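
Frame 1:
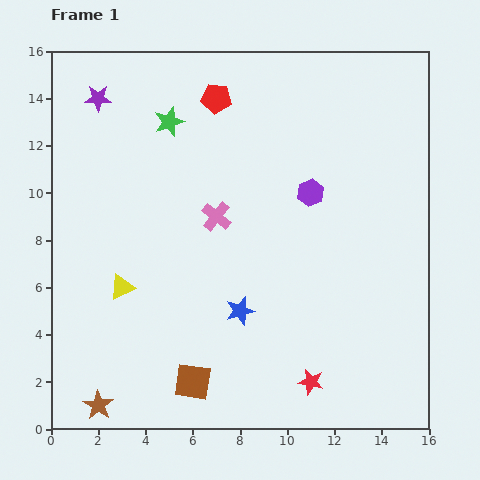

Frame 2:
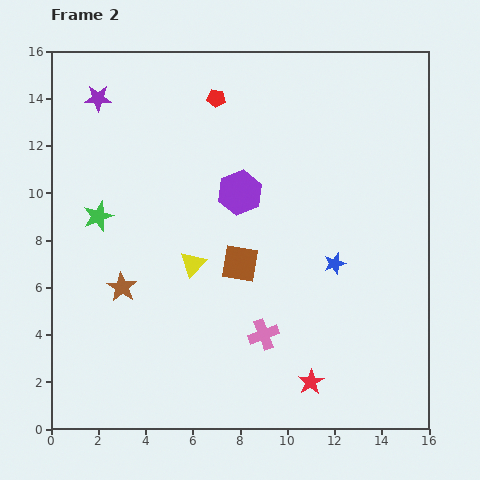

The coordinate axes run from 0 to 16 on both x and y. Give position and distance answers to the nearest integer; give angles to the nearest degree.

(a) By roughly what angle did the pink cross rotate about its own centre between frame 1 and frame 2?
30° clockwise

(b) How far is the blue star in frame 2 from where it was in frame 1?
4

The blue star moved from (8, 5) to (12, 7), a distance of √(4² + 2²) ≈ 4.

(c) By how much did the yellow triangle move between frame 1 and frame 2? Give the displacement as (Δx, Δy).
(3, 1)

The yellow triangle was at (3, 6) in frame 1 and (6, 7) in frame 2.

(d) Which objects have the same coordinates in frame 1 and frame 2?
the purple star, the red pentagon, the red star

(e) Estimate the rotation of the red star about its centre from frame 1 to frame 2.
29° clockwise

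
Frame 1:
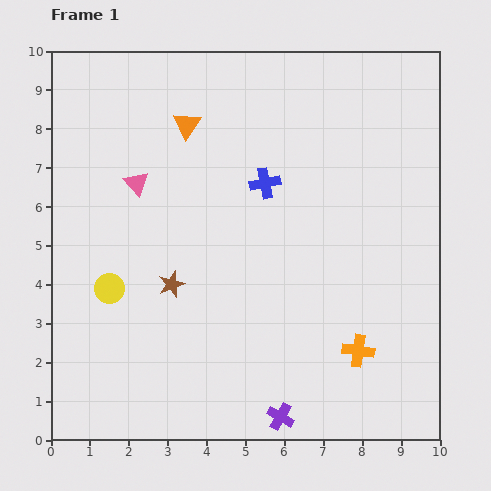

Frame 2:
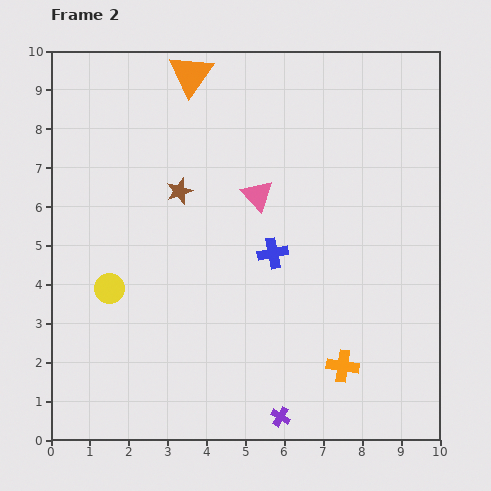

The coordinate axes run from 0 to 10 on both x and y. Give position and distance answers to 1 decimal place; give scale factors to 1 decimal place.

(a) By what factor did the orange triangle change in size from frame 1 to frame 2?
1.6×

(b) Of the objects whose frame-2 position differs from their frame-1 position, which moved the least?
the orange cross

(moved 0.6)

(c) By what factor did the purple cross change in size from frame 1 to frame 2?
0.7×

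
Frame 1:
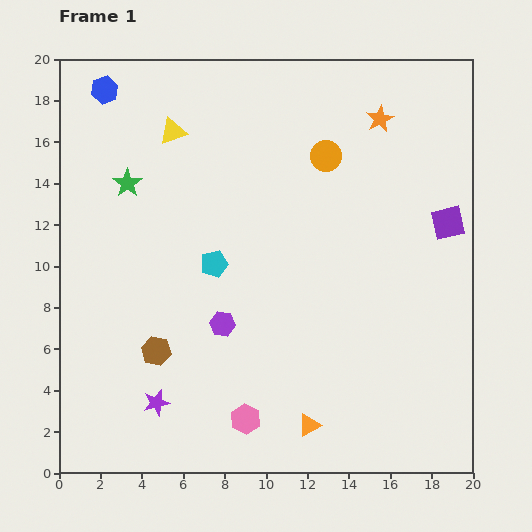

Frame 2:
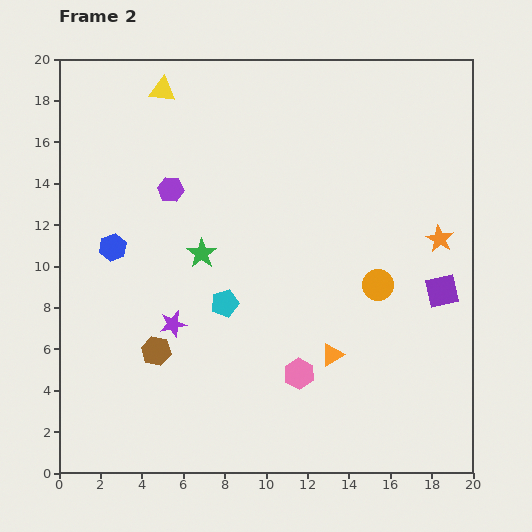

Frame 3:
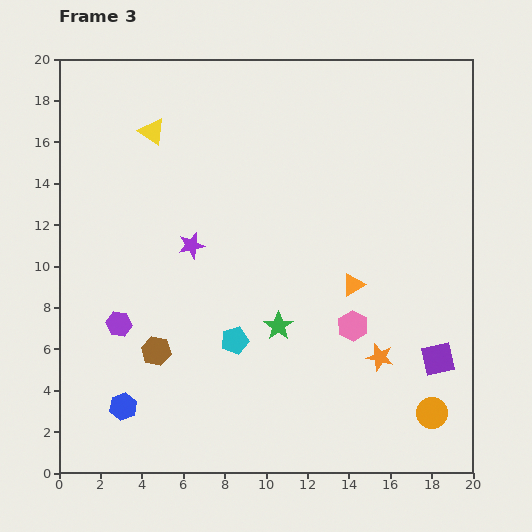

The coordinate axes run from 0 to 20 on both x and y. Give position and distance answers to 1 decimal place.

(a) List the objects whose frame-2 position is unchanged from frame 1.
the brown hexagon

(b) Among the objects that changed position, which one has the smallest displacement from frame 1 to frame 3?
the yellow triangle

(moved 1.0)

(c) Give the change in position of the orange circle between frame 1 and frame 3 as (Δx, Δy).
(5.1, -12.4)

The orange circle was at (12.9, 15.3) in frame 1 and (18.0, 2.9) in frame 3.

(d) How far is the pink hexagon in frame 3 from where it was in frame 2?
3.5

The pink hexagon moved from (11.6, 4.8) to (14.2, 7.1), a distance of √(2.6² + 2.3²) ≈ 3.5.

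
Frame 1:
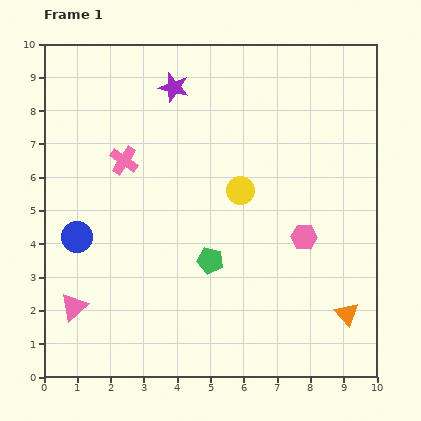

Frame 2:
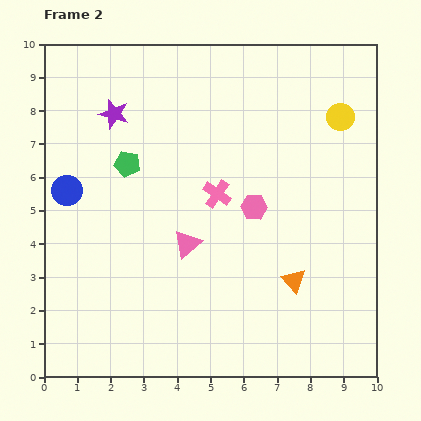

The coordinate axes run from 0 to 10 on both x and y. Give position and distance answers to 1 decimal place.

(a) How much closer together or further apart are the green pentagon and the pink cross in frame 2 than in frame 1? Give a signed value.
-1.2

Distance in frame 1: 4.0. Distance in frame 2: 2.8.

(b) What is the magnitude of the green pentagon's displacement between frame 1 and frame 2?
3.8

The green pentagon moved from (5.0, 3.5) to (2.5, 6.4), a distance of √(2.5² + 2.9²) ≈ 3.8.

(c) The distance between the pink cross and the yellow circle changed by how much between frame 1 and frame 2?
+0.8

Distance in frame 1: 3.6. Distance in frame 2: 4.4.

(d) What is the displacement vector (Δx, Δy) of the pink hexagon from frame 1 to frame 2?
(-1.5, 0.9)

The pink hexagon was at (7.8, 4.2) in frame 1 and (6.3, 5.1) in frame 2.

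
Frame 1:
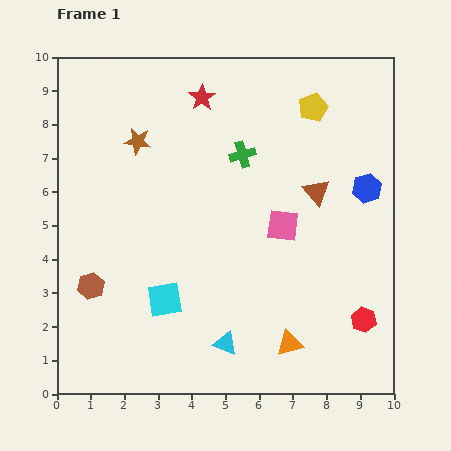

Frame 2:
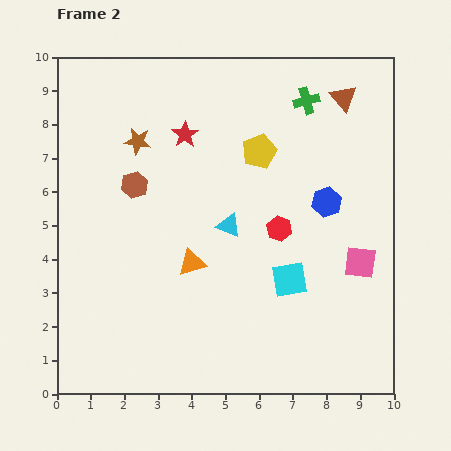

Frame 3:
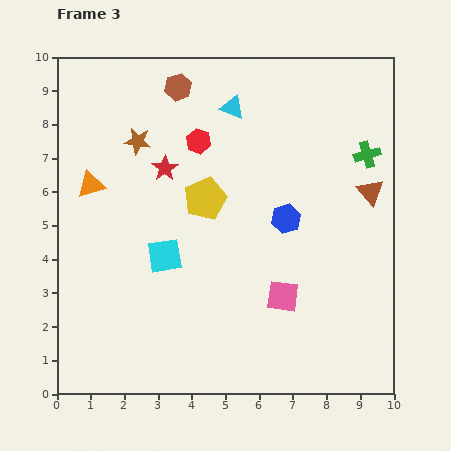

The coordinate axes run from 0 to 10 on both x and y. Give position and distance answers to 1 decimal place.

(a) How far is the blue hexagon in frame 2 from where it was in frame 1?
1.3

The blue hexagon moved from (9.2, 6.1) to (8.0, 5.7), a distance of √(1.2² + 0.4²) ≈ 1.3.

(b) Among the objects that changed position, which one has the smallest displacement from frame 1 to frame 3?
the cyan square

(moved 1.3)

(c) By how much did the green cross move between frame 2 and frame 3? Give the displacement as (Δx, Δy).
(1.8, -1.6)

The green cross was at (7.4, 8.7) in frame 2 and (9.2, 7.1) in frame 3.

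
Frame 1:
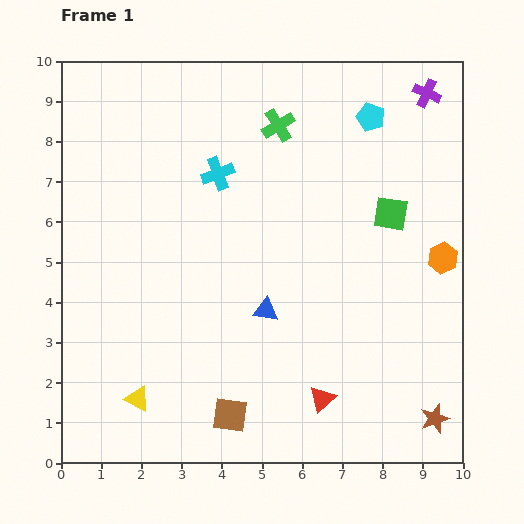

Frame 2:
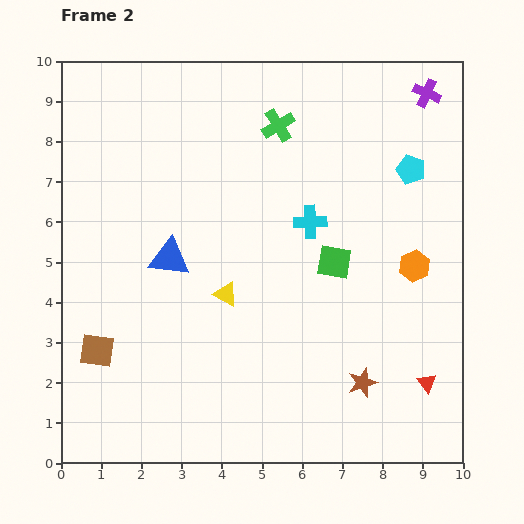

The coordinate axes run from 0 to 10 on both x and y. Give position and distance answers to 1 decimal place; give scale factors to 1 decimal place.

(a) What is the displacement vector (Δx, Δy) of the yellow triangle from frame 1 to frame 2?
(2.2, 2.6)

The yellow triangle was at (1.9, 1.6) in frame 1 and (4.1, 4.2) in frame 2.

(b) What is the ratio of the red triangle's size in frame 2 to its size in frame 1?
0.7×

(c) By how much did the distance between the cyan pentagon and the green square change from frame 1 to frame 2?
+0.5

Distance in frame 1: 2.5. Distance in frame 2: 3.0.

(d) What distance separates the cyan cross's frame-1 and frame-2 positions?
2.6

The cyan cross moved from (3.9, 7.2) to (6.2, 6.0), a distance of √(2.3² + 1.2²) ≈ 2.6.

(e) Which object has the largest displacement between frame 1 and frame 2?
the brown square

(moved 3.7; next 3.4)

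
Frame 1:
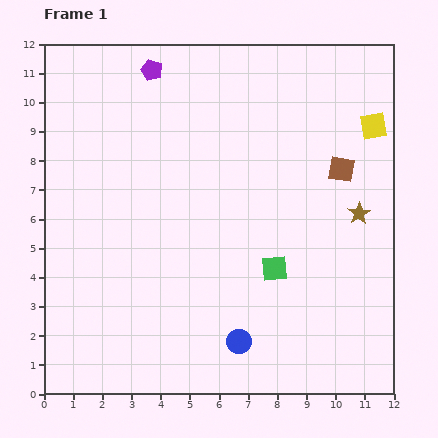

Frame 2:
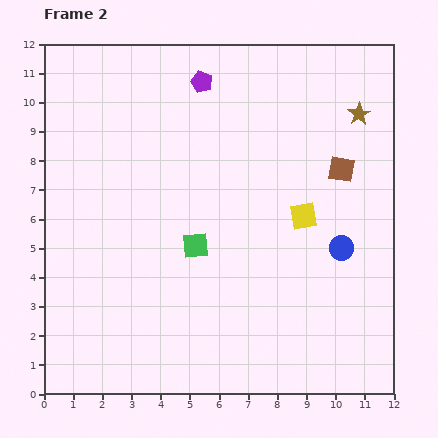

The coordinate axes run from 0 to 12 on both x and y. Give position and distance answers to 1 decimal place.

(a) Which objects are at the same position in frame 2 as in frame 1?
the brown square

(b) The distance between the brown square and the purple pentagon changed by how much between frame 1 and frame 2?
-1.6

Distance in frame 1: 7.3. Distance in frame 2: 5.7.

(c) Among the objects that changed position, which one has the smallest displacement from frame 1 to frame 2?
the purple pentagon

(moved 1.7)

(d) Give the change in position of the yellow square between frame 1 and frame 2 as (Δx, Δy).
(-2.4, -3.1)

The yellow square was at (11.3, 9.2) in frame 1 and (8.9, 6.1) in frame 2.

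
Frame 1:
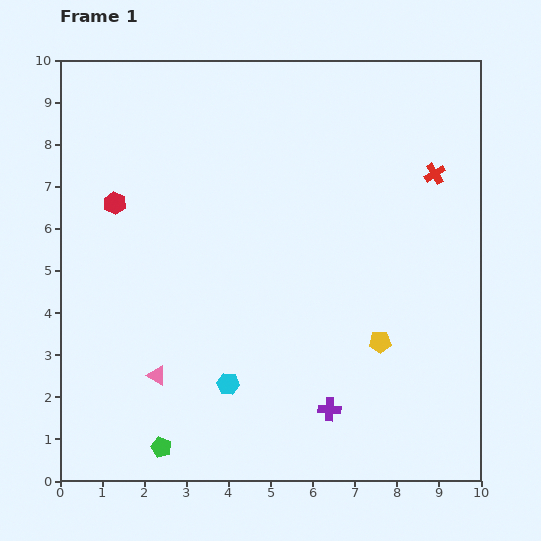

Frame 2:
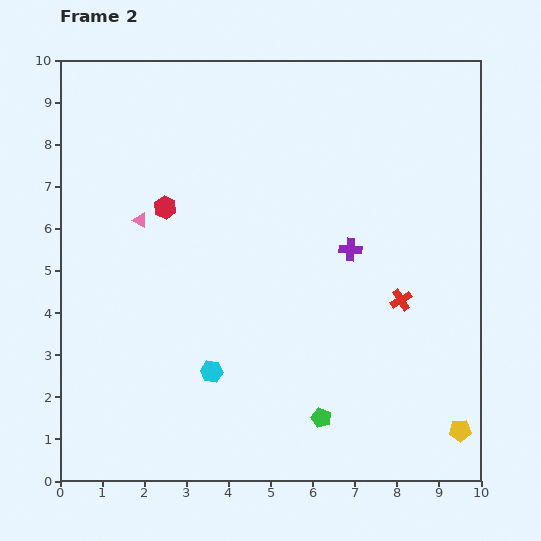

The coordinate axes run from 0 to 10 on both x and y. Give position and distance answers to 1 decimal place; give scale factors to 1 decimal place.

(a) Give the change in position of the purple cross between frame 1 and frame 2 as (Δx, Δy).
(0.5, 3.8)

The purple cross was at (6.4, 1.7) in frame 1 and (6.9, 5.5) in frame 2.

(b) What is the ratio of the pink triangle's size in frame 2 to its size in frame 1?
0.7×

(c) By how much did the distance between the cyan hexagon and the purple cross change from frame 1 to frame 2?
+1.9

Distance in frame 1: 2.5. Distance in frame 2: 4.4.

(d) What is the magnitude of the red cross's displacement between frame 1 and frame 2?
3.1

The red cross moved from (8.9, 7.3) to (8.1, 4.3), a distance of √(0.8² + 3.0²) ≈ 3.1.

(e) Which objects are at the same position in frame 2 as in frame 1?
none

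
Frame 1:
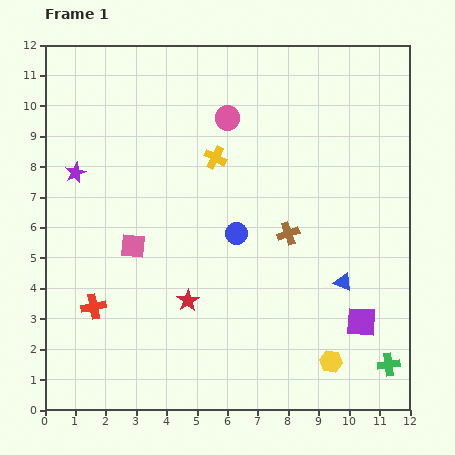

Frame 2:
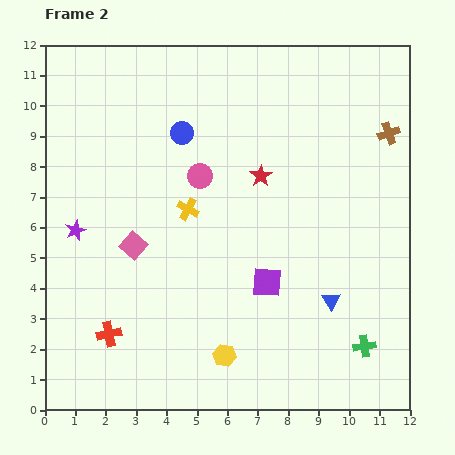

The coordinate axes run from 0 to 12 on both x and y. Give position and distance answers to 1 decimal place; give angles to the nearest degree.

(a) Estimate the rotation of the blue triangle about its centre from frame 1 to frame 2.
35° clockwise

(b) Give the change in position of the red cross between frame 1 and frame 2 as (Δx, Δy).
(0.5, -0.9)

The red cross was at (1.6, 3.4) in frame 1 and (2.1, 2.5) in frame 2.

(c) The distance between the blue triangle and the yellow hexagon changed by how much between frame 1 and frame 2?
+1.3

Distance in frame 1: 2.6. Distance in frame 2: 3.9.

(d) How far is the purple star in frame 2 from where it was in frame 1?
1.9

The purple star moved from (1.0, 7.8) to (1.0, 5.9), a distance of √(0.0² + 1.9²) ≈ 1.9.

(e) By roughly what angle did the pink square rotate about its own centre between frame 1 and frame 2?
35° clockwise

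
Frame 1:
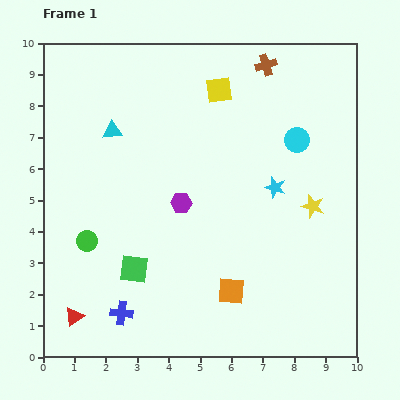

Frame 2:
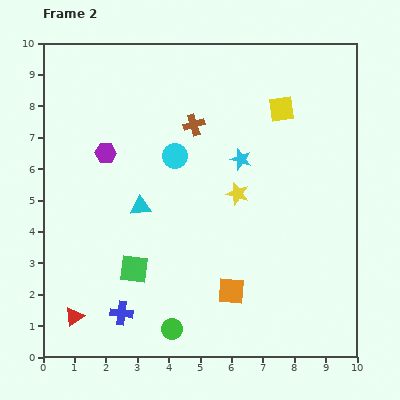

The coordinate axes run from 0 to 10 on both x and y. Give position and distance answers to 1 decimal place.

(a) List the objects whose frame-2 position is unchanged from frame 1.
the blue cross, the orange square, the green square, the red triangle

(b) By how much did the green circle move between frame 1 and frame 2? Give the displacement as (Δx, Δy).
(2.7, -2.8)

The green circle was at (1.4, 3.7) in frame 1 and (4.1, 0.9) in frame 2.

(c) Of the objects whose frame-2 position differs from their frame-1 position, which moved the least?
the cyan star

(moved 1.4)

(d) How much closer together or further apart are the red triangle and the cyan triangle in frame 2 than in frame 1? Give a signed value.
-1.9

Distance in frame 1: 6.0. Distance in frame 2: 4.1.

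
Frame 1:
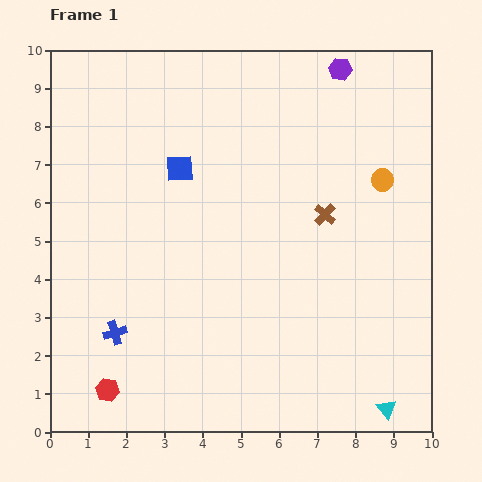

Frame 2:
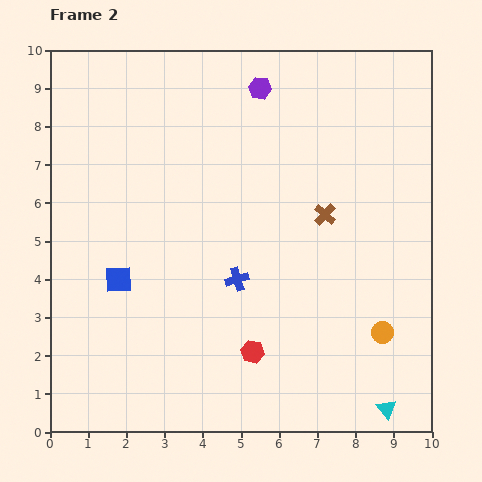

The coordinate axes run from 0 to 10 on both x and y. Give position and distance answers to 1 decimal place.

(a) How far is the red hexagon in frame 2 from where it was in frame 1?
3.9

The red hexagon moved from (1.5, 1.1) to (5.3, 2.1), a distance of √(3.8² + 1.0²) ≈ 3.9.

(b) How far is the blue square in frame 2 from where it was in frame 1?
3.3

The blue square moved from (3.4, 6.9) to (1.8, 4.0), a distance of √(1.6² + 2.9²) ≈ 3.3.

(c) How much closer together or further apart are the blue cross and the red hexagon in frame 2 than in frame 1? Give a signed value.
+0.4

Distance in frame 1: 1.5. Distance in frame 2: 1.9.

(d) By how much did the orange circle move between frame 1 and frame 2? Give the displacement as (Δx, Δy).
(0.0, -4.0)

The orange circle was at (8.7, 6.6) in frame 1 and (8.7, 2.6) in frame 2.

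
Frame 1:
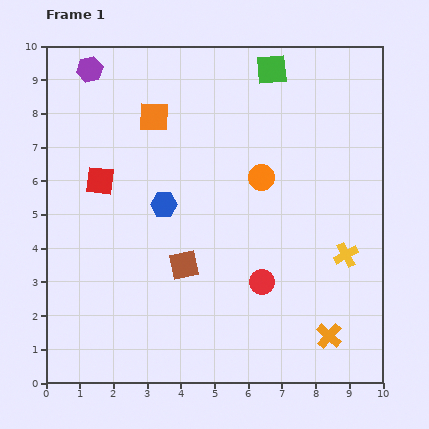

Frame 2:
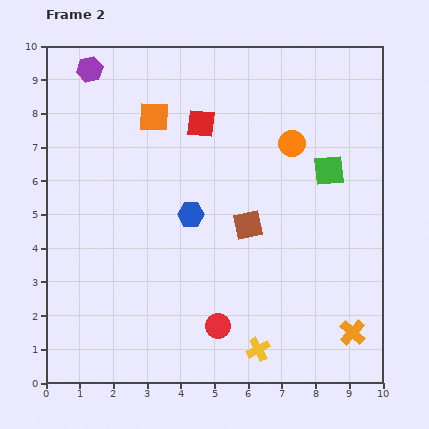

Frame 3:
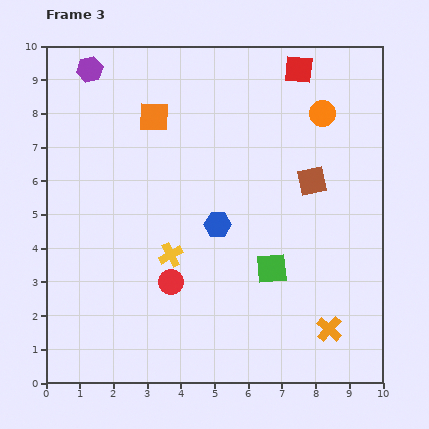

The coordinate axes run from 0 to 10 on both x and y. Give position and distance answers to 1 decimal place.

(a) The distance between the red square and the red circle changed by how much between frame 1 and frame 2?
+0.3

Distance in frame 1: 5.7. Distance in frame 2: 6.0.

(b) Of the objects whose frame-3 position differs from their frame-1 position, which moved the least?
the orange cross

(moved 0.2)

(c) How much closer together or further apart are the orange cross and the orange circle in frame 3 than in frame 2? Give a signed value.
+0.5

Distance in frame 2: 5.9. Distance in frame 3: 6.4.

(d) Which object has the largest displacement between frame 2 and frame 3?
the yellow cross

(moved 3.8; next 3.4)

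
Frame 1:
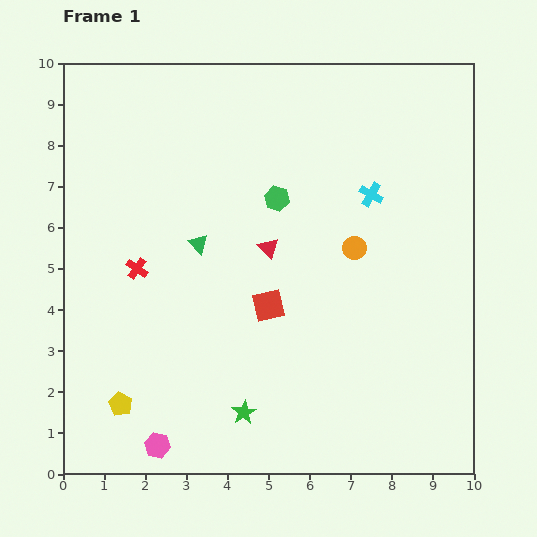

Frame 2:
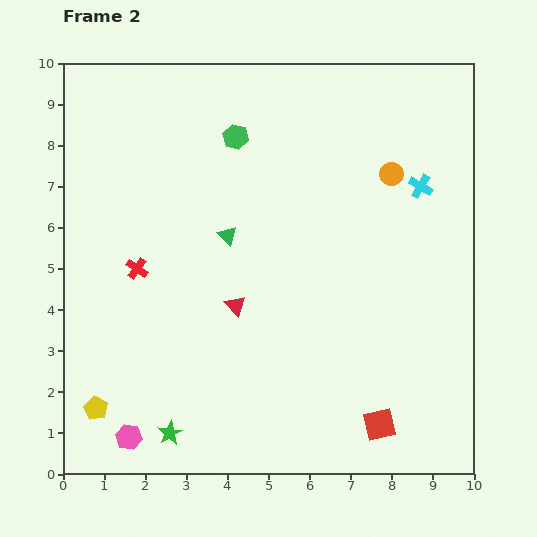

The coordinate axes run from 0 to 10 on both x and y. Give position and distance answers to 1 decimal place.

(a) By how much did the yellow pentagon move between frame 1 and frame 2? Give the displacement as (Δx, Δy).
(-0.6, -0.1)

The yellow pentagon was at (1.4, 1.7) in frame 1 and (0.8, 1.6) in frame 2.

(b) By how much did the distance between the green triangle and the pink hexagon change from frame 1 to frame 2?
+0.5

Distance in frame 1: 5.0. Distance in frame 2: 5.5.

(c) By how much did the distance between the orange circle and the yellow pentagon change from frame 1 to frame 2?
+2.3

Distance in frame 1: 6.9. Distance in frame 2: 9.2.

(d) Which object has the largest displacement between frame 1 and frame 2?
the red square

(moved 4.0; next 2.0)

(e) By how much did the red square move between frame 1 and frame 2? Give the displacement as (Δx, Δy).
(2.7, -2.9)

The red square was at (5.0, 4.1) in frame 1 and (7.7, 1.2) in frame 2.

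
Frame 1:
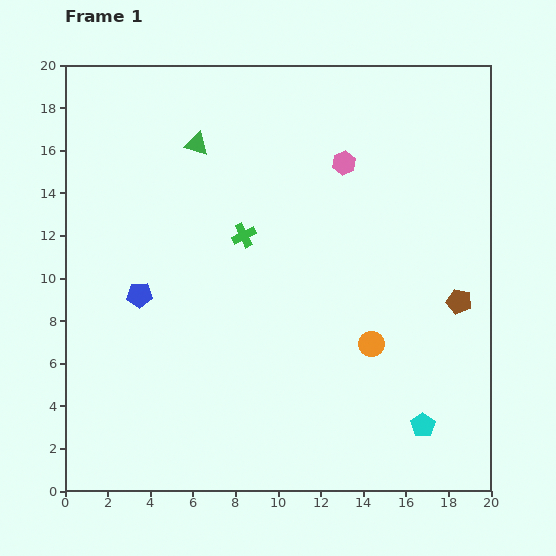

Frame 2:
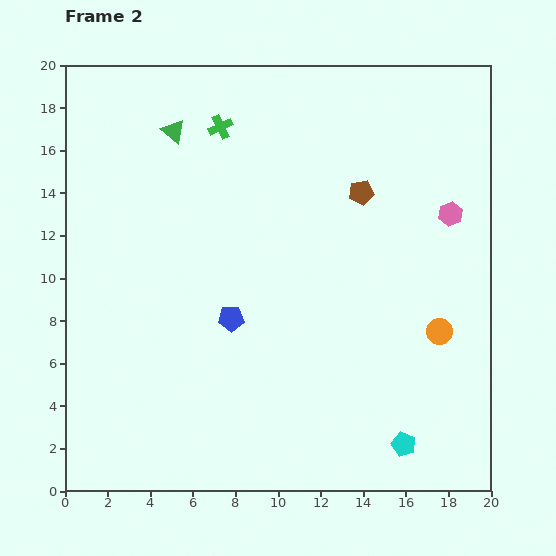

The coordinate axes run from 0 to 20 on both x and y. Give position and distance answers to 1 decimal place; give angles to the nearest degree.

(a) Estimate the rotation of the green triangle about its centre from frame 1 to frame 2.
24° clockwise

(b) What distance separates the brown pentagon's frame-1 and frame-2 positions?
6.9

The brown pentagon moved from (18.5, 8.9) to (13.9, 14.0), a distance of √(4.6² + 5.1²) ≈ 6.9.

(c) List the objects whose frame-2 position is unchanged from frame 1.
none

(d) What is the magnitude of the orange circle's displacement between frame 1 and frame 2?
3.3

The orange circle moved from (14.4, 6.9) to (17.6, 7.5), a distance of √(3.2² + 0.6²) ≈ 3.3.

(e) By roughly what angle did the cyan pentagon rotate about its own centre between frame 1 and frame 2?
16° counter-clockwise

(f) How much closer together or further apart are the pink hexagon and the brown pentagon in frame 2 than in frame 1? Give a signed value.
-4.2

Distance in frame 1: 8.5. Distance in frame 2: 4.3.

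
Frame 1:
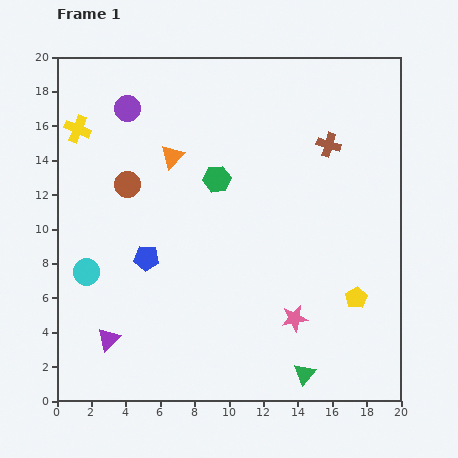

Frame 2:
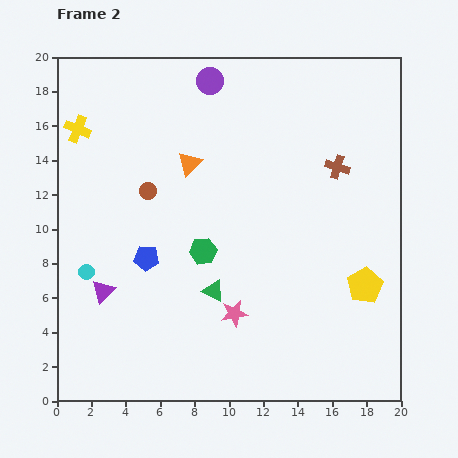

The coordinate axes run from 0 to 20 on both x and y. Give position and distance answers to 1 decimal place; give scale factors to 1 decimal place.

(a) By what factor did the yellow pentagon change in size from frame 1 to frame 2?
1.6×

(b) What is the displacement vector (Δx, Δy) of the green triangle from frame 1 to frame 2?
(-5.3, 4.8)

The green triangle was at (14.4, 1.6) in frame 1 and (9.1, 6.4) in frame 2.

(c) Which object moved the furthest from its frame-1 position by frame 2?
the green triangle

(moved 7.2; next 5.1)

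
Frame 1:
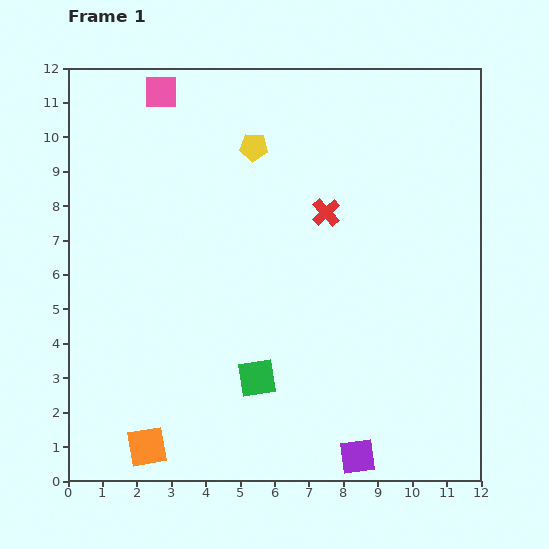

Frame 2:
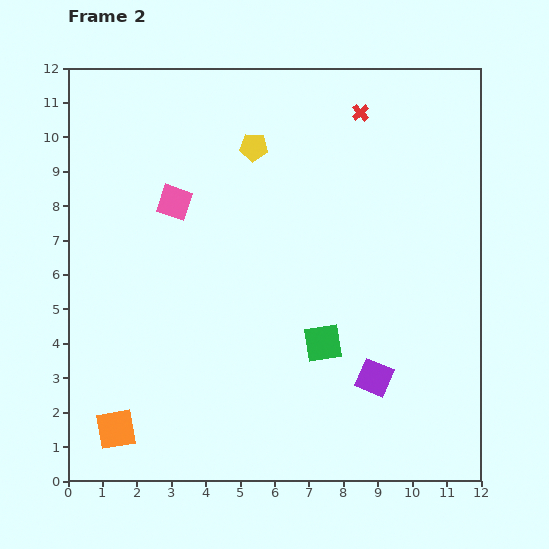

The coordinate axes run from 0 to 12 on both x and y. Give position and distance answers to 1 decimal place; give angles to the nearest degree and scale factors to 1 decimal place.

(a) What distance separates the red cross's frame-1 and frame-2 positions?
3.1

The red cross moved from (7.5, 7.8) to (8.5, 10.7), a distance of √(1.0² + 2.9²) ≈ 3.1.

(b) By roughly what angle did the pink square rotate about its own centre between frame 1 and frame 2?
17° clockwise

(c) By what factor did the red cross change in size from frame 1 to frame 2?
0.6×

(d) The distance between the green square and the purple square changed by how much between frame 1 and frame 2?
-1.9

Distance in frame 1: 3.7. Distance in frame 2: 1.8.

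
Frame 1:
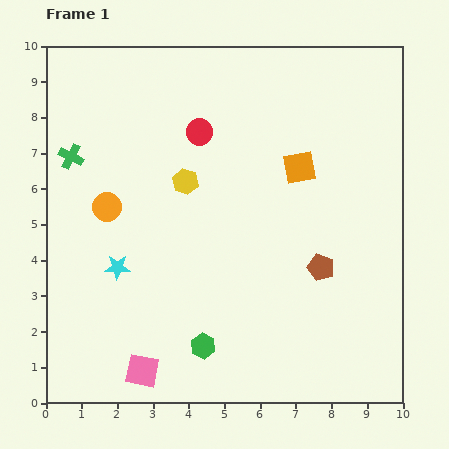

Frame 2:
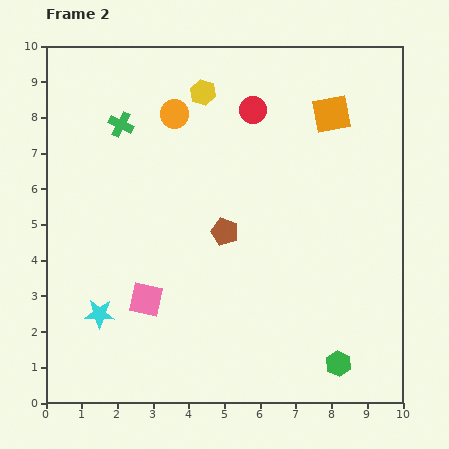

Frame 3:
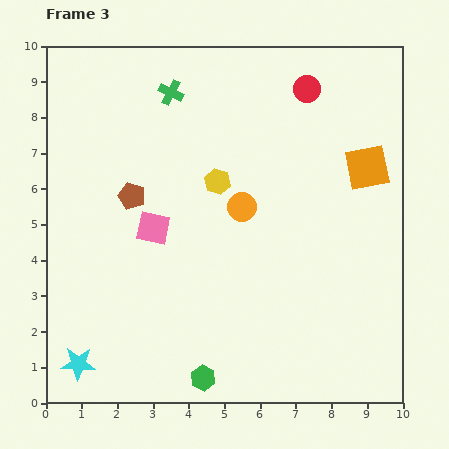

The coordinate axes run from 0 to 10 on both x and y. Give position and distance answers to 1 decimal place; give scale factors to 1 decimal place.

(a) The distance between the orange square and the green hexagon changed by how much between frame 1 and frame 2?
+1.3

Distance in frame 1: 5.7. Distance in frame 2: 7.0.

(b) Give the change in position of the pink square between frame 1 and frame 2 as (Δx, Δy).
(0.1, 2.0)

The pink square was at (2.7, 0.9) in frame 1 and (2.8, 2.9) in frame 2.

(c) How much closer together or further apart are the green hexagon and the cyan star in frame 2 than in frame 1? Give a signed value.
+3.5

Distance in frame 1: 3.3. Distance in frame 2: 6.8.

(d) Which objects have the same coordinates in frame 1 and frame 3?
none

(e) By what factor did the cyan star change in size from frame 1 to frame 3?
1.3×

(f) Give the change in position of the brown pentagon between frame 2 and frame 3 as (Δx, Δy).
(-2.6, 1.0)

The brown pentagon was at (5.0, 4.8) in frame 2 and (2.4, 5.8) in frame 3.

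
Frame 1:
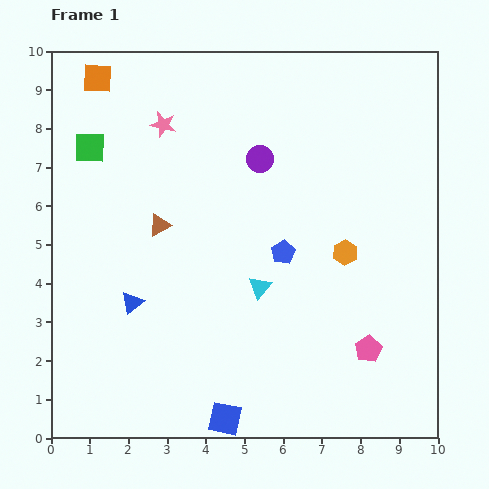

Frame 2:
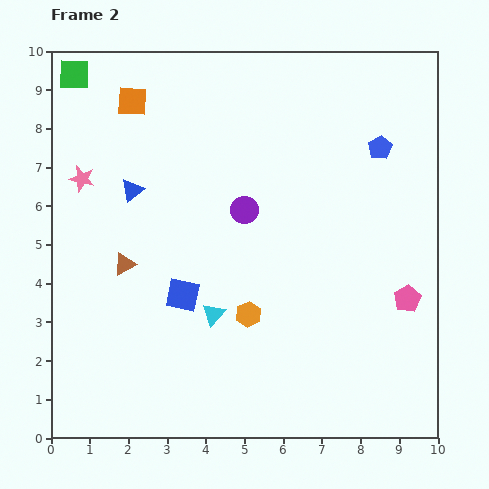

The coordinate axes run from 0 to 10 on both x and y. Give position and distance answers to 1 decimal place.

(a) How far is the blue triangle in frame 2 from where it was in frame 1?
2.9

The blue triangle moved from (2.1, 3.5) to (2.1, 6.4), a distance of √(0.0² + 2.9²) ≈ 2.9.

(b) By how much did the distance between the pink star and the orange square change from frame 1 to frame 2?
+0.3

Distance in frame 1: 2.1. Distance in frame 2: 2.4.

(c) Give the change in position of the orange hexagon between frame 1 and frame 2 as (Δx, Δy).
(-2.5, -1.6)

The orange hexagon was at (7.6, 4.8) in frame 1 and (5.1, 3.2) in frame 2.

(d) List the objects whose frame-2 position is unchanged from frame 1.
none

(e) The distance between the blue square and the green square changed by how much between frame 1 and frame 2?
-1.4

Distance in frame 1: 7.8. Distance in frame 2: 6.4.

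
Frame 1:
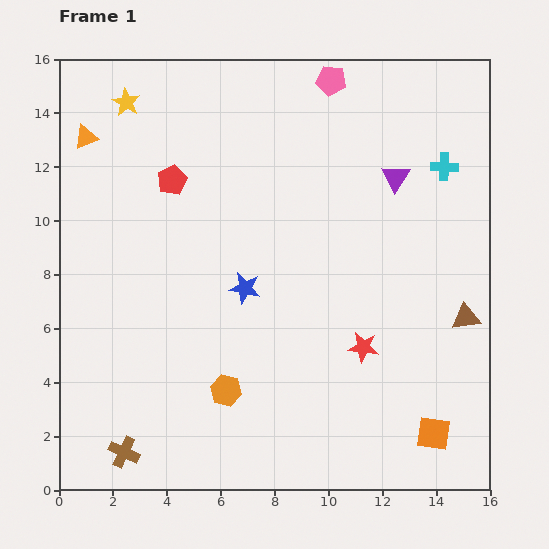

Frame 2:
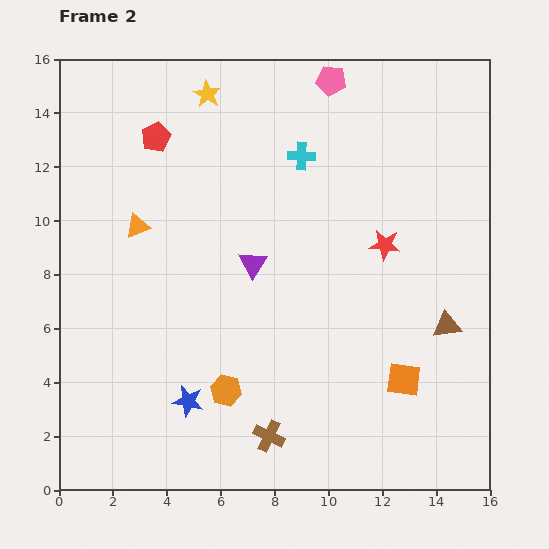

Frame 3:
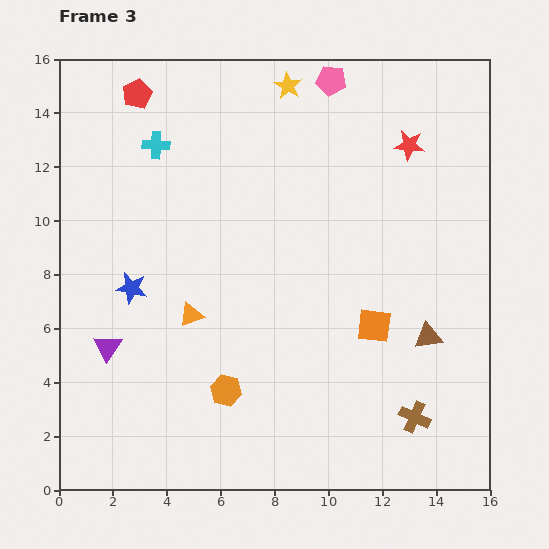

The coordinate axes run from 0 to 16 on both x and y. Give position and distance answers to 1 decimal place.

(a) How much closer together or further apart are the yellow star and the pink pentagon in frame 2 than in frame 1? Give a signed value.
-3.0

Distance in frame 1: 7.6. Distance in frame 2: 4.6.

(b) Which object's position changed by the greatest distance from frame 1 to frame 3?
the purple triangle

(moved 12.4; next 10.9)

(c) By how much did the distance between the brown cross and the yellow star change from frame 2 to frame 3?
+0.3

Distance in frame 2: 12.9. Distance in frame 3: 13.2.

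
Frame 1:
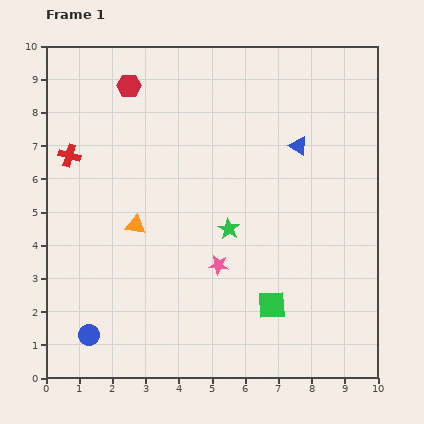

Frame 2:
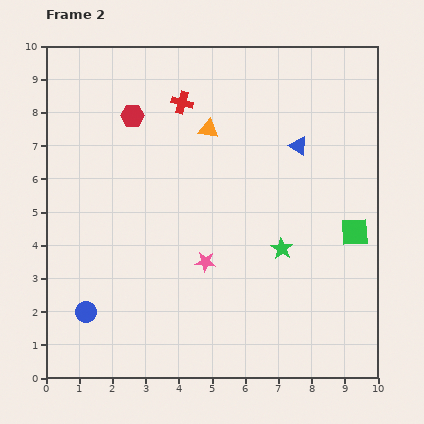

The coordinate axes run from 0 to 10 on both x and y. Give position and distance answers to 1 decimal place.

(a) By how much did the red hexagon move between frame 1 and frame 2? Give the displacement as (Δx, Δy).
(0.1, -0.9)

The red hexagon was at (2.5, 8.8) in frame 1 and (2.6, 7.9) in frame 2.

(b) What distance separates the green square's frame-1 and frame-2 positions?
3.3

The green square moved from (6.8, 2.2) to (9.3, 4.4), a distance of √(2.5² + 2.2²) ≈ 3.3.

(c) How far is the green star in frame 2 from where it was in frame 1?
1.7

The green star moved from (5.5, 4.5) to (7.1, 3.9), a distance of √(1.6² + 0.6²) ≈ 1.7.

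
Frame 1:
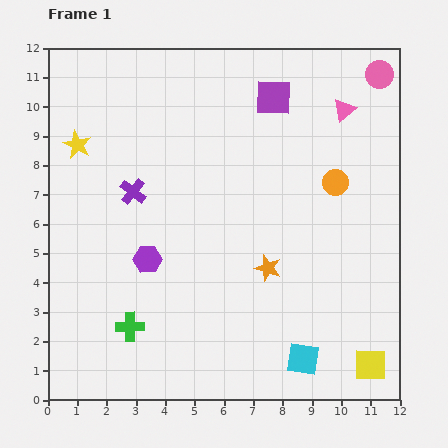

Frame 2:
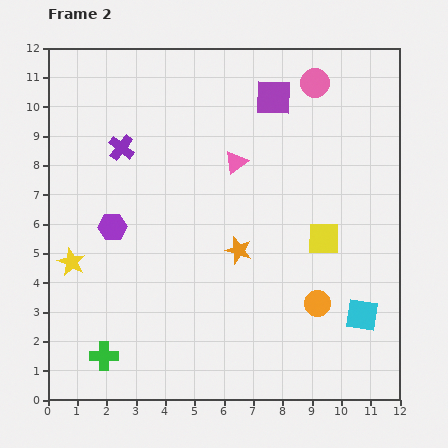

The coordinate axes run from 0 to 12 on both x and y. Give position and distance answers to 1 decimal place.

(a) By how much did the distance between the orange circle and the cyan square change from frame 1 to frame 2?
-4.5

Distance in frame 1: 6.1. Distance in frame 2: 1.6.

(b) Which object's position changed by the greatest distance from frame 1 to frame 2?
the yellow square

(moved 4.6; next 4.1)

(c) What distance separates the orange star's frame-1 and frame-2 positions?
1.2

The orange star moved from (7.5, 4.5) to (6.5, 5.1), a distance of √(1.0² + 0.6²) ≈ 1.2.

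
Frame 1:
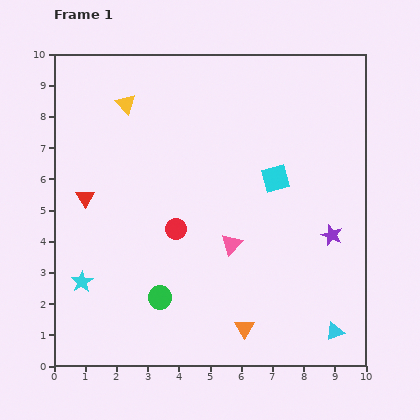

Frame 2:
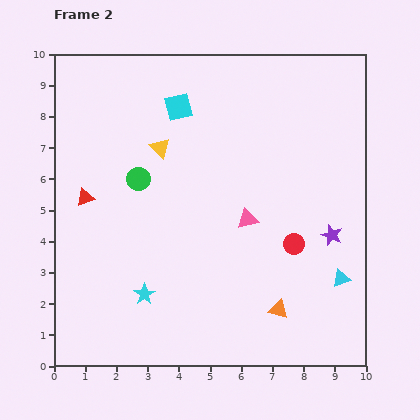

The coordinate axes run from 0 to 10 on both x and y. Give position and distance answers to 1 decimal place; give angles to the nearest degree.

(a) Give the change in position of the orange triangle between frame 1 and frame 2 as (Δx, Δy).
(1.1, 0.6)

The orange triangle was at (6.1, 1.2) in frame 1 and (7.2, 1.8) in frame 2.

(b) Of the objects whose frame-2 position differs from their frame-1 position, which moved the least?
the pink triangle

(moved 0.9)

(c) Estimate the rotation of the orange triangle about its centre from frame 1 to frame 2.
44° counter-clockwise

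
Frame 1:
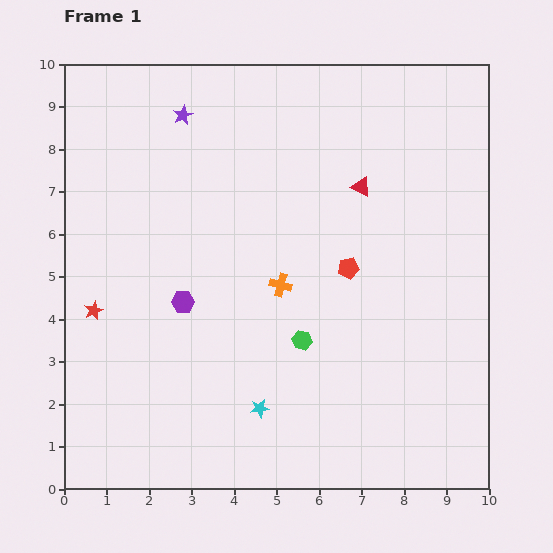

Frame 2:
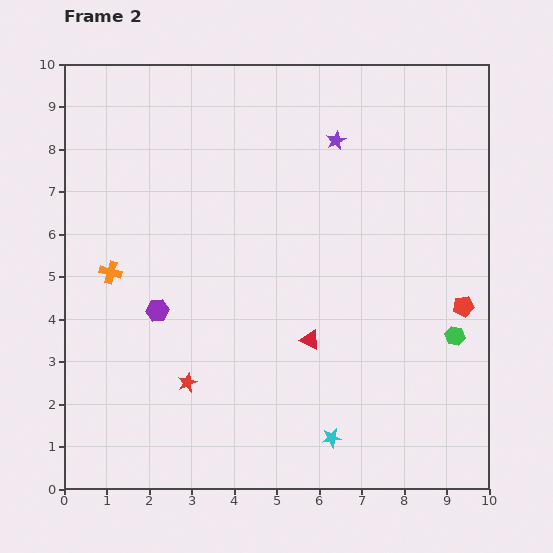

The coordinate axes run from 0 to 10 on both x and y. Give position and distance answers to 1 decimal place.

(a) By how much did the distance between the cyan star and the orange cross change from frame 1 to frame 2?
+3.6

Distance in frame 1: 2.9. Distance in frame 2: 6.5.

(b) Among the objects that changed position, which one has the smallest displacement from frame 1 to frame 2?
the purple hexagon

(moved 0.6)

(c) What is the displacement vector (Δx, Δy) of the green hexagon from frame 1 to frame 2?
(3.6, 0.1)

The green hexagon was at (5.6, 3.5) in frame 1 and (9.2, 3.6) in frame 2.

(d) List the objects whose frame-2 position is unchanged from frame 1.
none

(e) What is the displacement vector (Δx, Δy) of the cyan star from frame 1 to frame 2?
(1.7, -0.7)

The cyan star was at (4.6, 1.9) in frame 1 and (6.3, 1.2) in frame 2.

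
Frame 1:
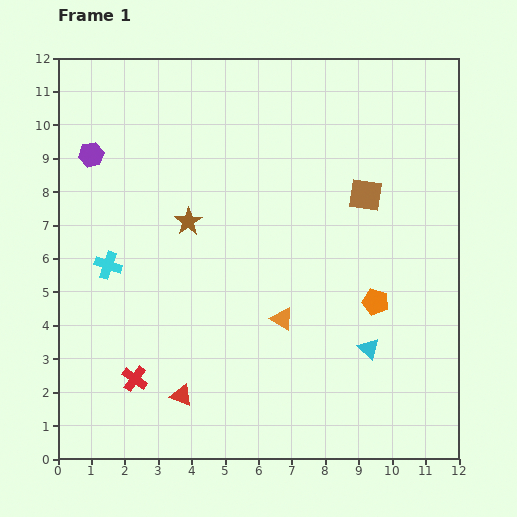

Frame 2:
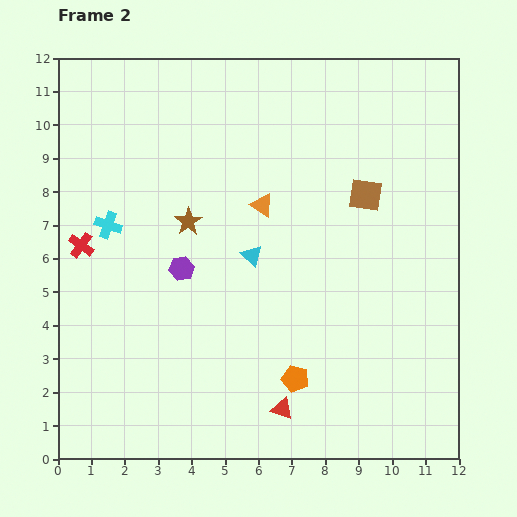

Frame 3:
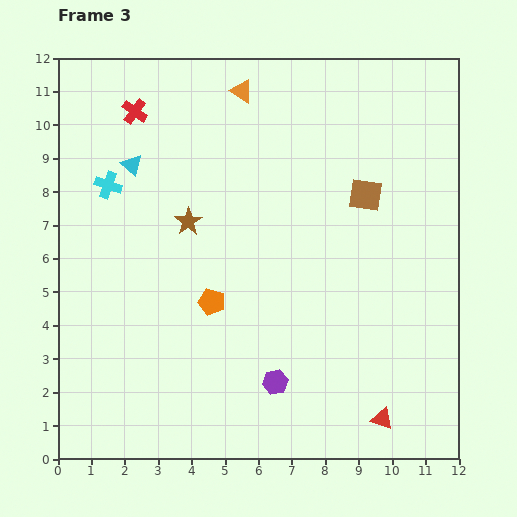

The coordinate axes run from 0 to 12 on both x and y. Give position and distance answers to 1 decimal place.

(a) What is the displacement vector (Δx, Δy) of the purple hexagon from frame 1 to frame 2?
(2.7, -3.4)

The purple hexagon was at (1.0, 9.1) in frame 1 and (3.7, 5.7) in frame 2.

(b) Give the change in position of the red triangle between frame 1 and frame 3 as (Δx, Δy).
(6.0, -0.7)

The red triangle was at (3.7, 1.9) in frame 1 and (9.7, 1.2) in frame 3.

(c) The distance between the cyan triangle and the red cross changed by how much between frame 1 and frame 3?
-5.5

Distance in frame 1: 7.1. Distance in frame 3: 1.6.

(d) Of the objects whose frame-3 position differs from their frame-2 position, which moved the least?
the cyan cross

(moved 1.2)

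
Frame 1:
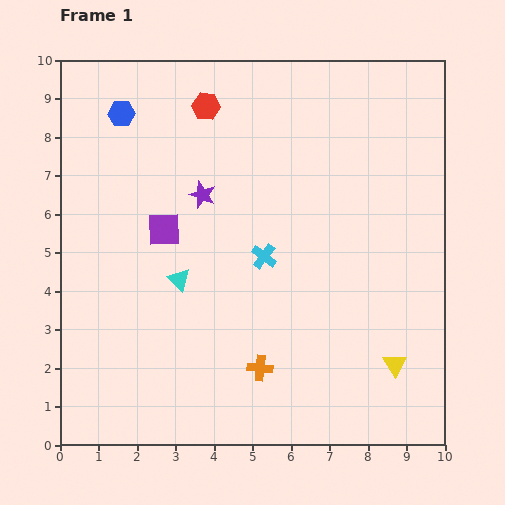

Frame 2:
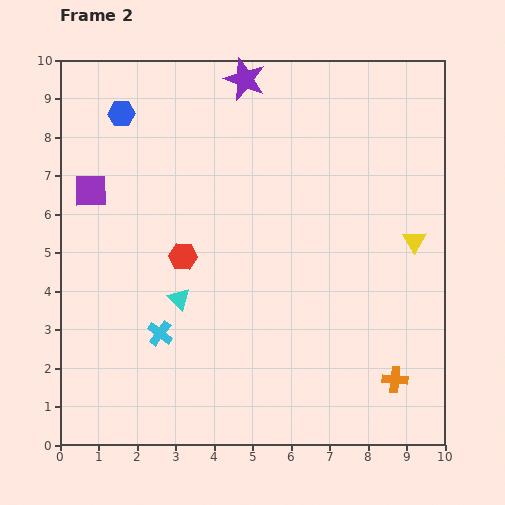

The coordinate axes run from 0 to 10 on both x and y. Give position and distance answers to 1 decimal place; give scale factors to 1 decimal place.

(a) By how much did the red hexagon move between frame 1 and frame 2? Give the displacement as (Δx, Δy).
(-0.6, -3.9)

The red hexagon was at (3.8, 8.8) in frame 1 and (3.2, 4.9) in frame 2.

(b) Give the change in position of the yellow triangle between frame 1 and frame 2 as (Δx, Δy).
(0.5, 3.2)

The yellow triangle was at (8.7, 2.1) in frame 1 and (9.2, 5.3) in frame 2.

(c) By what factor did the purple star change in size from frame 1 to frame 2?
1.6×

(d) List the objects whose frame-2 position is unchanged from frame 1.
the blue hexagon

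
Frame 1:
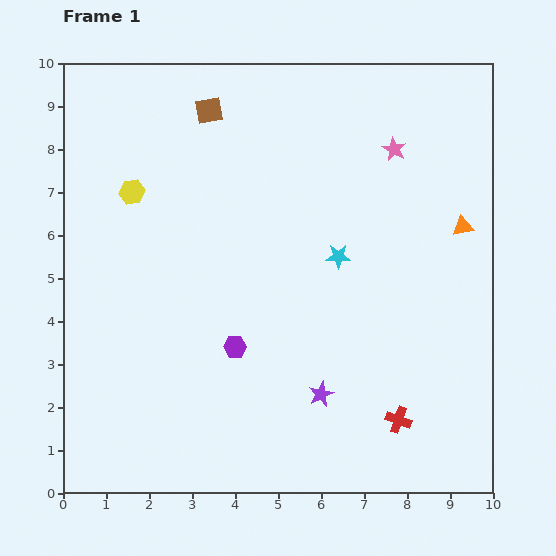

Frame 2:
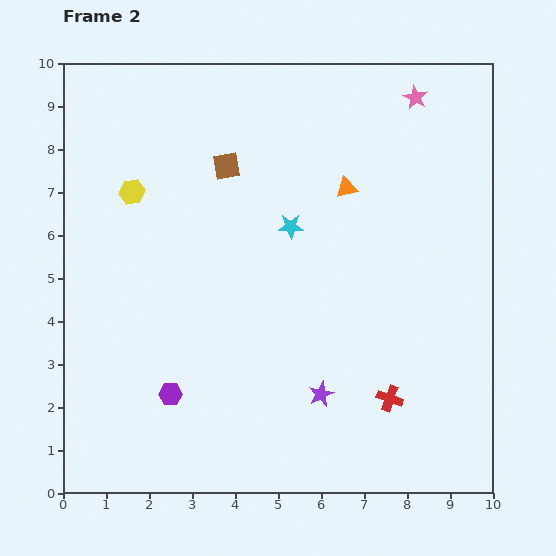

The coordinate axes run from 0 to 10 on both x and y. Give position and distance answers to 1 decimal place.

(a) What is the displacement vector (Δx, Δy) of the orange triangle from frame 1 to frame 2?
(-2.7, 0.9)

The orange triangle was at (9.3, 6.2) in frame 1 and (6.6, 7.1) in frame 2.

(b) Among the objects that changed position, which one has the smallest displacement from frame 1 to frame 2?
the red cross

(moved 0.5)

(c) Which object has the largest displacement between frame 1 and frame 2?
the orange triangle

(moved 2.8; next 1.9)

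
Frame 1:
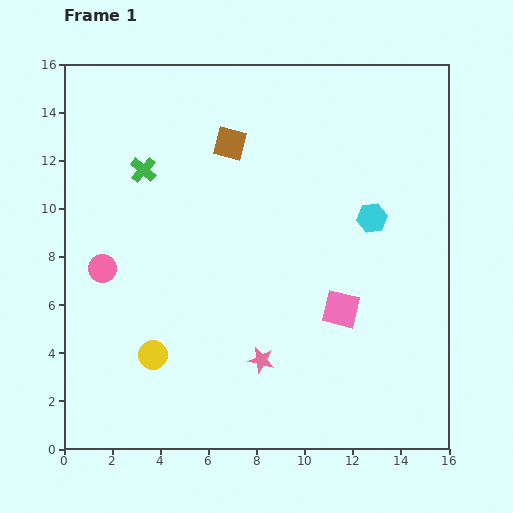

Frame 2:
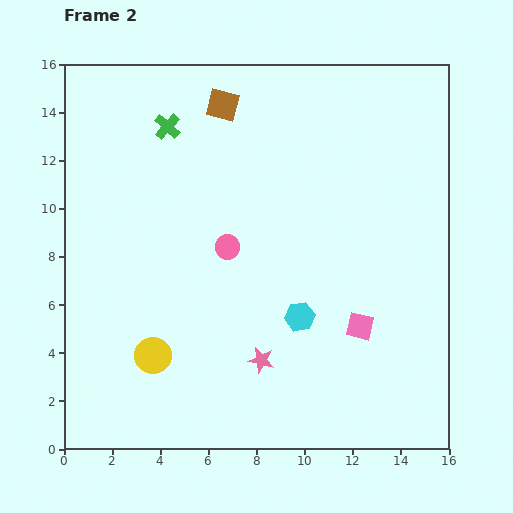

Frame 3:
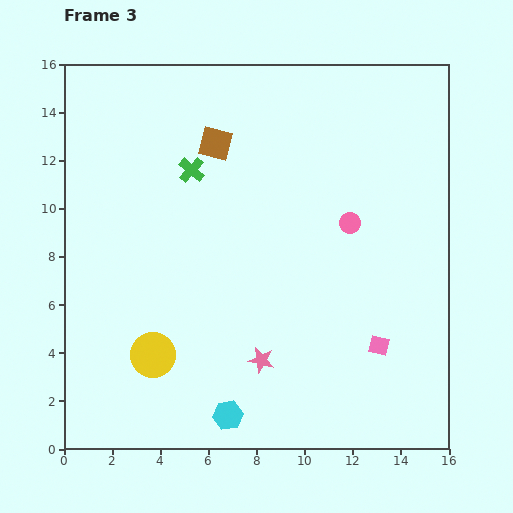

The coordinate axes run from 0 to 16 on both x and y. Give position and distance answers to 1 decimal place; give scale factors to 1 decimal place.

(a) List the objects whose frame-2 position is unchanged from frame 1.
the pink star, the yellow circle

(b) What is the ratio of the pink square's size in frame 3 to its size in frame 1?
0.6×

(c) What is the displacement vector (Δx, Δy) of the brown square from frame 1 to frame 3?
(-0.6, 0.0)

The brown square was at (6.9, 12.7) in frame 1 and (6.3, 12.7) in frame 3.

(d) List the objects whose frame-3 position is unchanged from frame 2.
the pink star, the yellow circle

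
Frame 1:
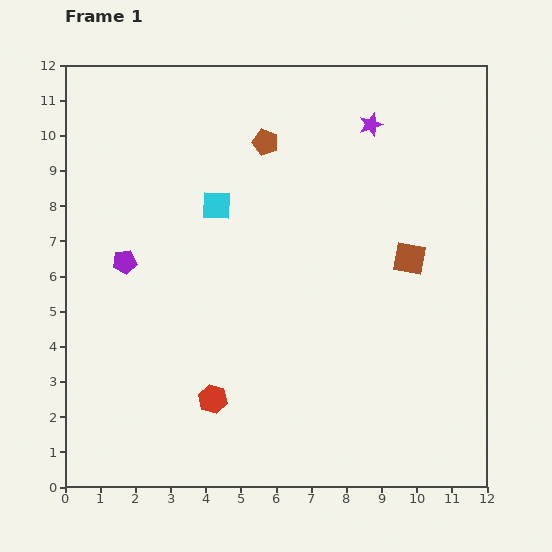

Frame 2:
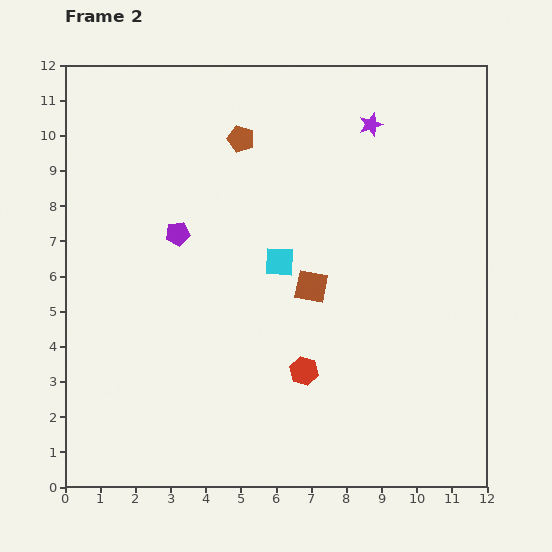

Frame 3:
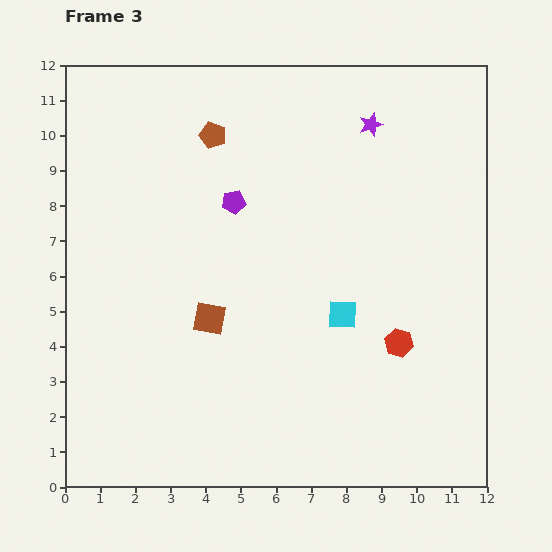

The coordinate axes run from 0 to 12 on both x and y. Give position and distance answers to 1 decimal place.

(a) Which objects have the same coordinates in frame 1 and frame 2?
the purple star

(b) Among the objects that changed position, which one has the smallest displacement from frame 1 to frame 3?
the brown pentagon

(moved 1.5)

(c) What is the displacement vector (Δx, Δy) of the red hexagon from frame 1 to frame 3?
(5.3, 1.6)

The red hexagon was at (4.2, 2.5) in frame 1 and (9.5, 4.1) in frame 3.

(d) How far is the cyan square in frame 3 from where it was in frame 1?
4.8

The cyan square moved from (4.3, 8.0) to (7.9, 4.9), a distance of √(3.6² + 3.1²) ≈ 4.8.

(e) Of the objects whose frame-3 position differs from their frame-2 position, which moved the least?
the brown pentagon

(moved 0.8)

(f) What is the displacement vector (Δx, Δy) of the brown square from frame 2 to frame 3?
(-2.9, -0.9)

The brown square was at (7.0, 5.7) in frame 2 and (4.1, 4.8) in frame 3.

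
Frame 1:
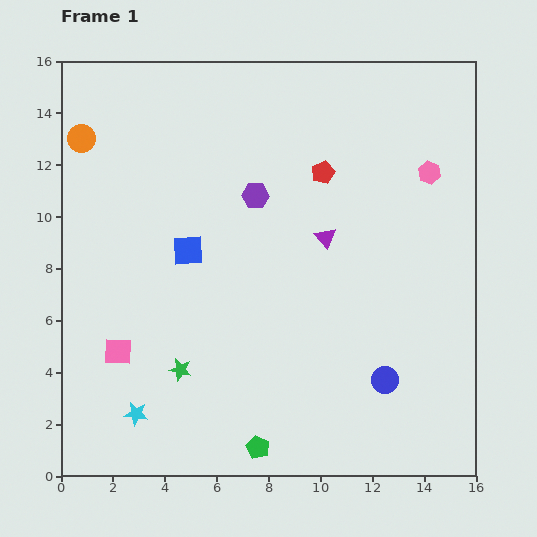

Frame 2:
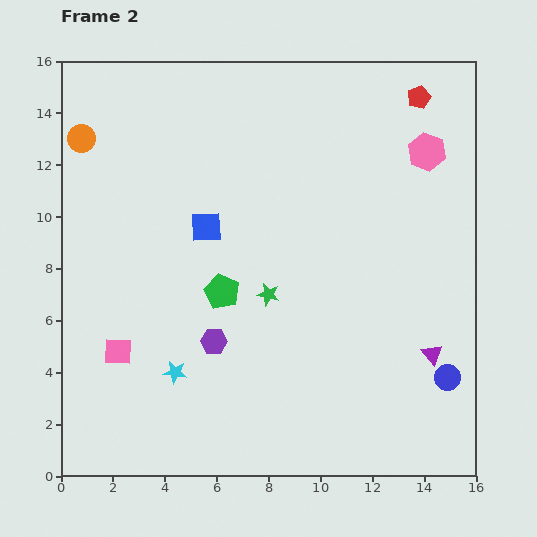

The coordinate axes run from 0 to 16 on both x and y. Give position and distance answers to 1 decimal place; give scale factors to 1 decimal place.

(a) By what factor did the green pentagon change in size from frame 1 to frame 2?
1.5×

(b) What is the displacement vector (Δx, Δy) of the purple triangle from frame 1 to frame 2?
(4.1, -4.5)

The purple triangle was at (10.2, 9.2) in frame 1 and (14.3, 4.7) in frame 2.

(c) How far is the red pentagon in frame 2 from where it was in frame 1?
4.7

The red pentagon moved from (10.1, 11.7) to (13.8, 14.6), a distance of √(3.7² + 2.9²) ≈ 4.7.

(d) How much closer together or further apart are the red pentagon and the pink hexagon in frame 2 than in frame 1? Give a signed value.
-2.0

Distance in frame 1: 4.1. Distance in frame 2: 2.1.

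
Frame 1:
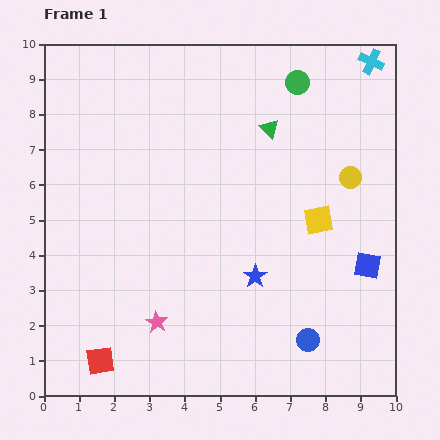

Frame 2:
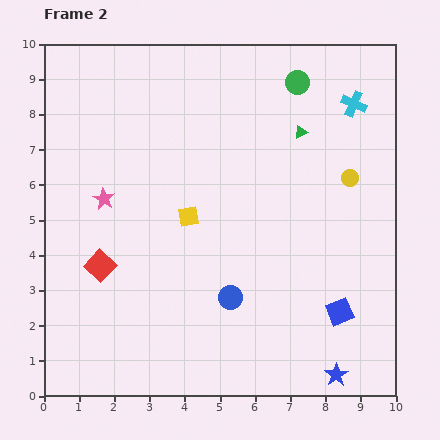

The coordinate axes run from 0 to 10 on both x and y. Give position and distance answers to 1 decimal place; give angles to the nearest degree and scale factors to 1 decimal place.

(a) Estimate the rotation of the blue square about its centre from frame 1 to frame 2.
32° counter-clockwise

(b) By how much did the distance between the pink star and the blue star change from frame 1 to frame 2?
+5.2

Distance in frame 1: 3.1. Distance in frame 2: 8.3.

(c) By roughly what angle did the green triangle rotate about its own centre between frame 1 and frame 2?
51° clockwise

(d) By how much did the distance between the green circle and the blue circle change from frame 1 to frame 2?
-0.9

Distance in frame 1: 7.3. Distance in frame 2: 6.4.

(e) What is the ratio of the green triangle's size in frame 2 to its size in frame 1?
0.7×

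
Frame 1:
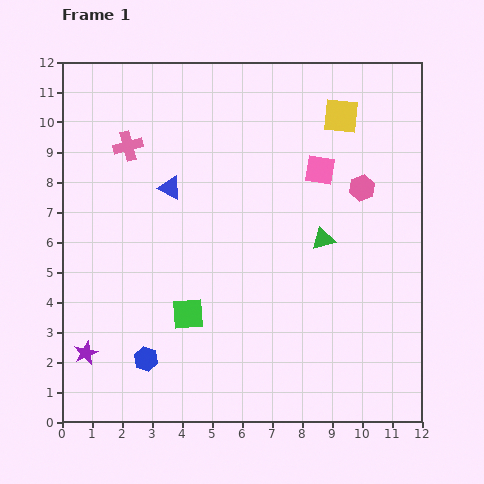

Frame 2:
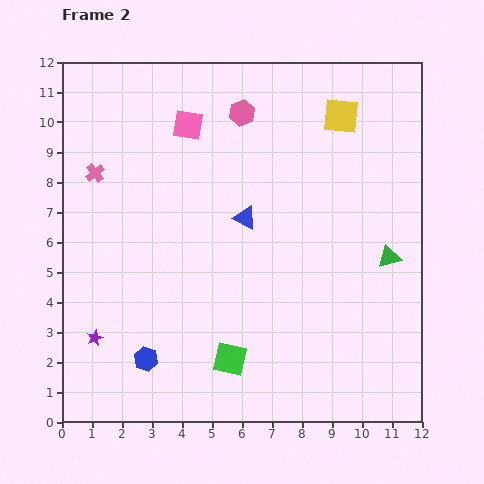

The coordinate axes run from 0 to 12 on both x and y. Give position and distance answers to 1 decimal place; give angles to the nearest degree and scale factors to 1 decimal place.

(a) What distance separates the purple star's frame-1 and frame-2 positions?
0.6

The purple star moved from (0.8, 2.3) to (1.1, 2.8), a distance of √(0.3² + 0.5²) ≈ 0.6.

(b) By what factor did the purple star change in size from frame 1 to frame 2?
0.7×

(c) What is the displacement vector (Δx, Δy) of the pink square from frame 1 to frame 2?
(-4.4, 1.5)

The pink square was at (8.6, 8.4) in frame 1 and (4.2, 9.9) in frame 2.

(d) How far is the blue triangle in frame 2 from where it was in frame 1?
2.7

The blue triangle moved from (3.6, 7.8) to (6.1, 6.8), a distance of √(2.5² + 1.0²) ≈ 2.7.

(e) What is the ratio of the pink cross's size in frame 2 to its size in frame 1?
0.7×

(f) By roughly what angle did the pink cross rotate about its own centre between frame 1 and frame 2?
23° counter-clockwise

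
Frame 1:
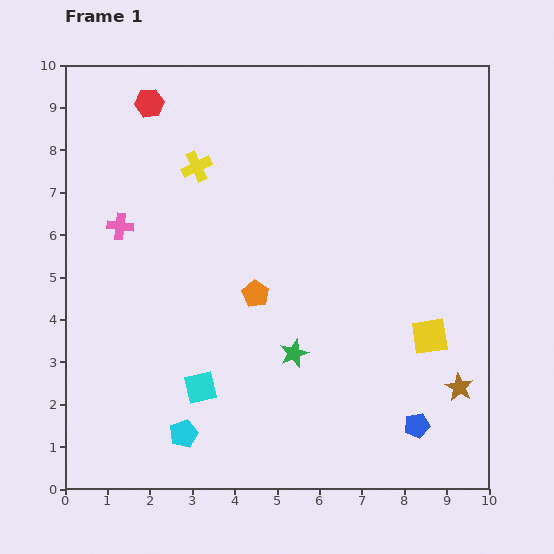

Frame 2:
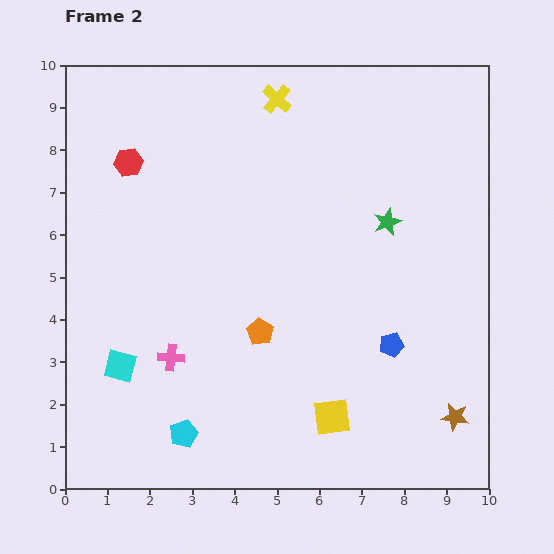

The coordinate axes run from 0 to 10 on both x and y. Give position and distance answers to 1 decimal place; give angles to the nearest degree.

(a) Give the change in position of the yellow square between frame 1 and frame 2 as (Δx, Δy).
(-2.3, -1.9)

The yellow square was at (8.6, 3.6) in frame 1 and (6.3, 1.7) in frame 2.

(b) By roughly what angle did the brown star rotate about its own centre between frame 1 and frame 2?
21° counter-clockwise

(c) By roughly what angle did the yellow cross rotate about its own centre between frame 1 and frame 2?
23° counter-clockwise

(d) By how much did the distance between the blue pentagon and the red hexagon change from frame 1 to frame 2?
-2.4

Distance in frame 1: 9.9. Distance in frame 2: 7.5.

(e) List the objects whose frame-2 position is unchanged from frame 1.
the cyan pentagon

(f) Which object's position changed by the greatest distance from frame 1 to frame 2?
the green star

(moved 3.8; next 3.3)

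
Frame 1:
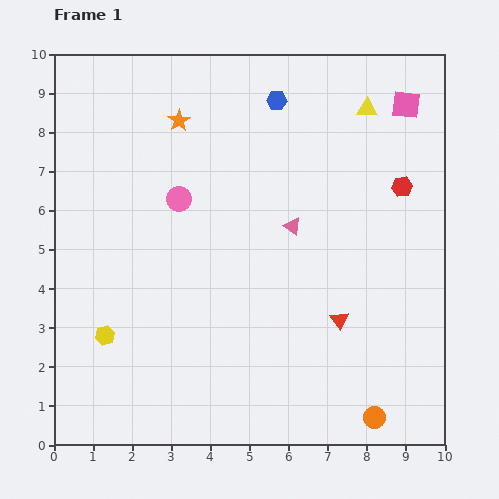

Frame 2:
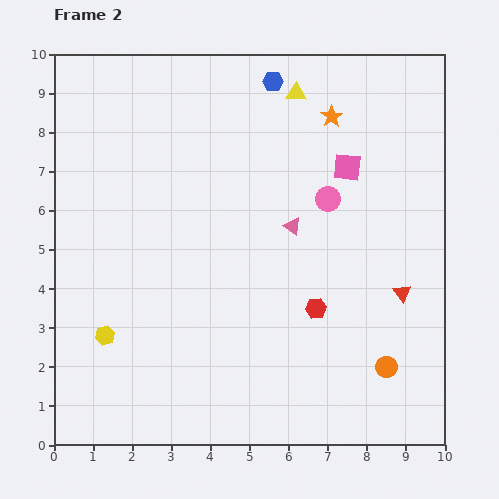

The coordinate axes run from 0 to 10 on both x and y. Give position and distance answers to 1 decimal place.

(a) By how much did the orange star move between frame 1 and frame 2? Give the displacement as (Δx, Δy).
(3.9, 0.1)

The orange star was at (3.2, 8.3) in frame 1 and (7.1, 8.4) in frame 2.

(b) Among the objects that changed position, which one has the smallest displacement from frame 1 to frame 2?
the blue hexagon

(moved 0.5)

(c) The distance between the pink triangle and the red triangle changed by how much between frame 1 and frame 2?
+0.6

Distance in frame 1: 2.7. Distance in frame 2: 3.3.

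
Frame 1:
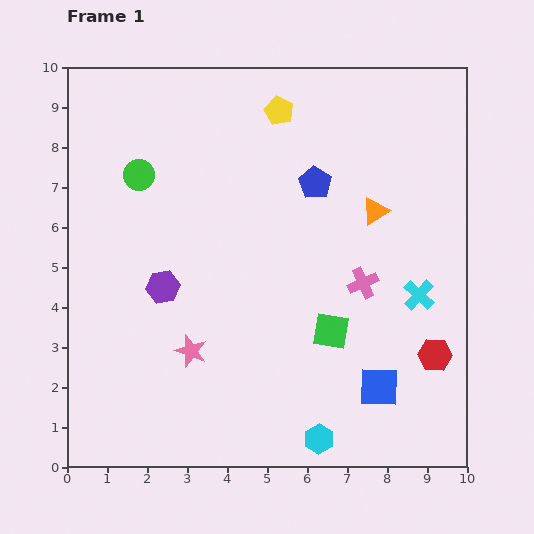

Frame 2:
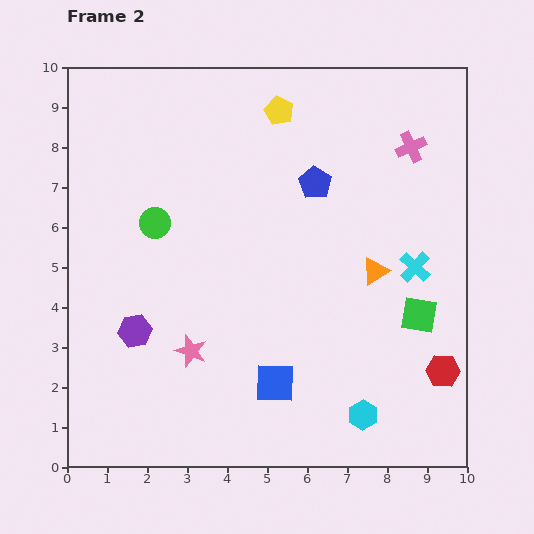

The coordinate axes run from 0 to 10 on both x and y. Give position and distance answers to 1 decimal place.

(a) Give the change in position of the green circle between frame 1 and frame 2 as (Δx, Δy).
(0.4, -1.2)

The green circle was at (1.8, 7.3) in frame 1 and (2.2, 6.1) in frame 2.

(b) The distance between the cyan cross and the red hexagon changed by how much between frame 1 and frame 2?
+1.1

Distance in frame 1: 1.6. Distance in frame 2: 2.7.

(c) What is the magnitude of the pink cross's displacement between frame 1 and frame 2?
3.6

The pink cross moved from (7.4, 4.6) to (8.6, 8.0), a distance of √(1.2² + 3.4²) ≈ 3.6.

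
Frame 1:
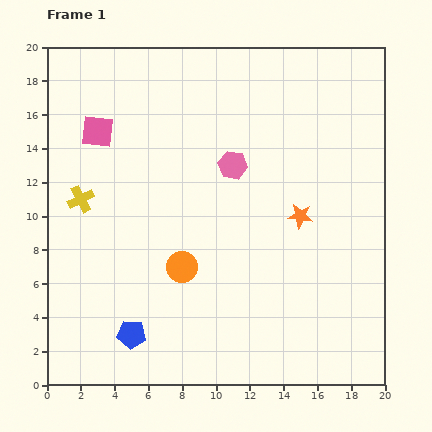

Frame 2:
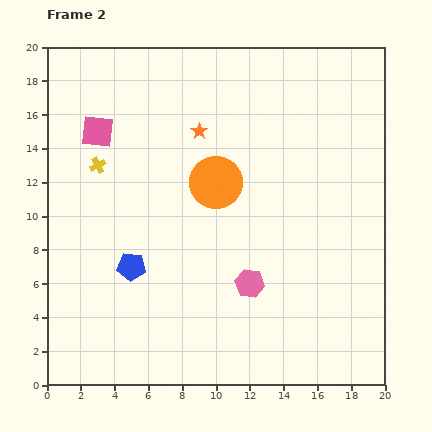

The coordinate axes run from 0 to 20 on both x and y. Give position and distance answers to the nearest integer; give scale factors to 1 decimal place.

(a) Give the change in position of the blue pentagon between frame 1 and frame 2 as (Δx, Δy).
(0, 4)

The blue pentagon was at (5, 3) in frame 1 and (5, 7) in frame 2.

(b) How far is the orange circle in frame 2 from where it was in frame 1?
5

The orange circle moved from (8, 7) to (10, 12), a distance of √(2² + 5²) ≈ 5.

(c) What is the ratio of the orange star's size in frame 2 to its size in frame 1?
0.6×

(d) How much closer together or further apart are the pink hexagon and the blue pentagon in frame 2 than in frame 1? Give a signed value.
-5

Distance in frame 1: 12. Distance in frame 2: 7.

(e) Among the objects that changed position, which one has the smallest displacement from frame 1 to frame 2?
the yellow cross

(moved 2)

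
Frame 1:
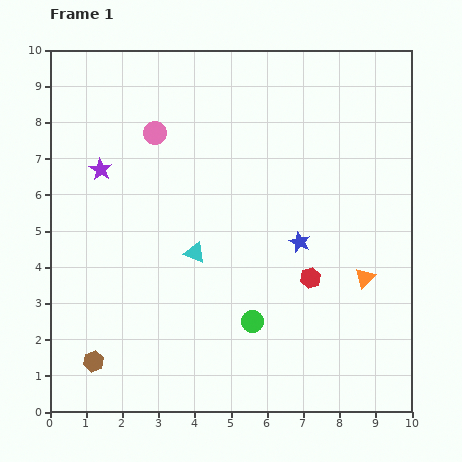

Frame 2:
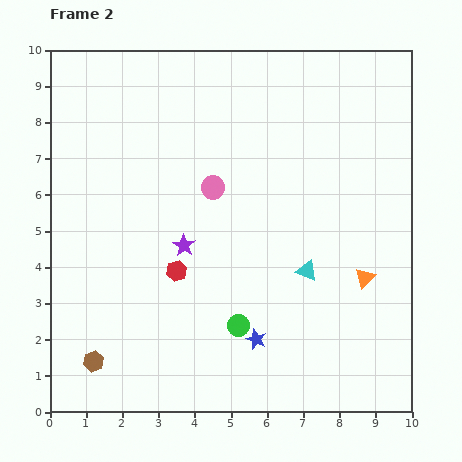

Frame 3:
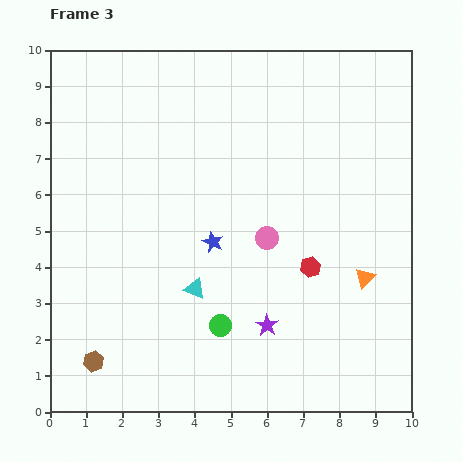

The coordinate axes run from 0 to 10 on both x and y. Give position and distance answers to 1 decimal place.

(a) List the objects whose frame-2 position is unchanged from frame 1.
the orange triangle, the brown hexagon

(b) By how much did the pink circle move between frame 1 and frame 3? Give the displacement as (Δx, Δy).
(3.1, -2.9)

The pink circle was at (2.9, 7.7) in frame 1 and (6.0, 4.8) in frame 3.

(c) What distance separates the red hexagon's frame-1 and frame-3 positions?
0.3

The red hexagon moved from (7.2, 3.7) to (7.2, 4.0), a distance of √(0.0² + 0.3²) ≈ 0.3.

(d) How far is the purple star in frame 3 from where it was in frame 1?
6.3

The purple star moved from (1.4, 6.7) to (6.0, 2.4), a distance of √(4.6² + 4.3²) ≈ 6.3.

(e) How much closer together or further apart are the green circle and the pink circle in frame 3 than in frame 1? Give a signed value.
-3.2

Distance in frame 1: 5.9. Distance in frame 3: 2.7.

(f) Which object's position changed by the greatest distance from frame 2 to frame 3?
the red hexagon

(moved 3.7; next 3.2)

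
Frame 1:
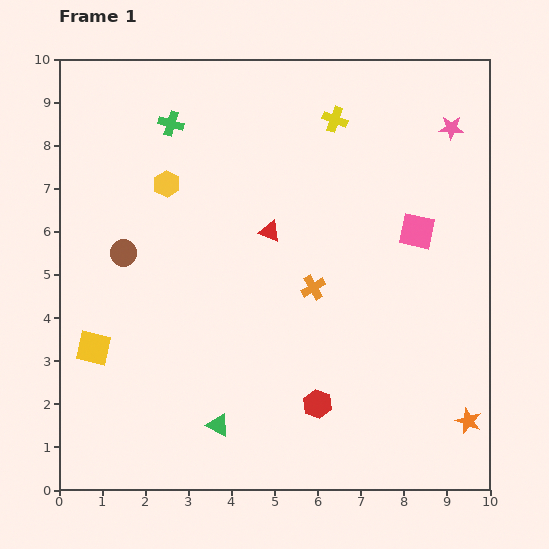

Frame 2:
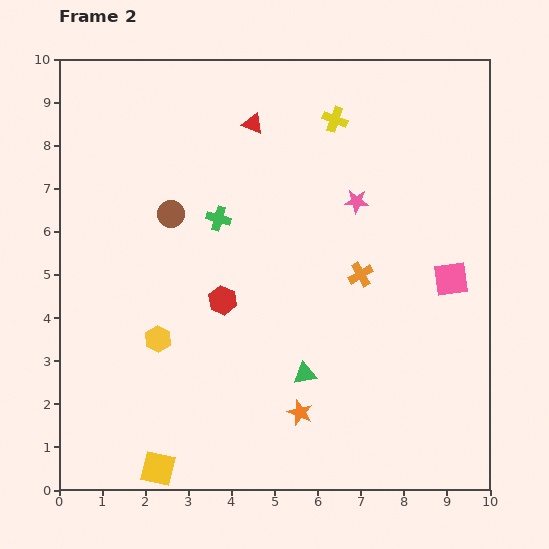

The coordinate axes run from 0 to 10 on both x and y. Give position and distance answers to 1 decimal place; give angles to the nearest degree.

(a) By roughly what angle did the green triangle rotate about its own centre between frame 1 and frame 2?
38° counter-clockwise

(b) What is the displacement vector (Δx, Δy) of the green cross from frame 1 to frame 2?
(1.1, -2.2)

The green cross was at (2.6, 8.5) in frame 1 and (3.7, 6.3) in frame 2.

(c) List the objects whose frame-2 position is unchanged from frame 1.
the yellow cross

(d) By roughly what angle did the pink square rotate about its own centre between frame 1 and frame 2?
20° counter-clockwise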